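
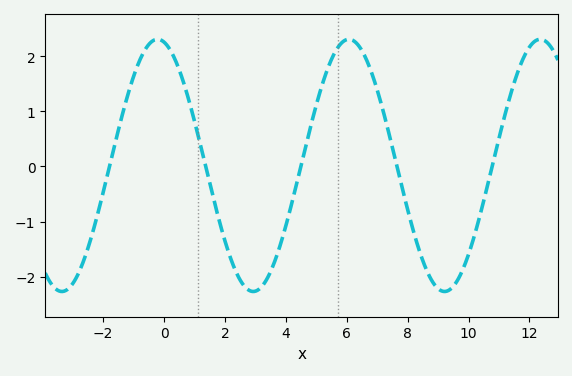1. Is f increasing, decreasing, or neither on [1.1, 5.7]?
neither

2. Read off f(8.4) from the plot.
-1.55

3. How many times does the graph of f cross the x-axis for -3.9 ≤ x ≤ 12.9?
5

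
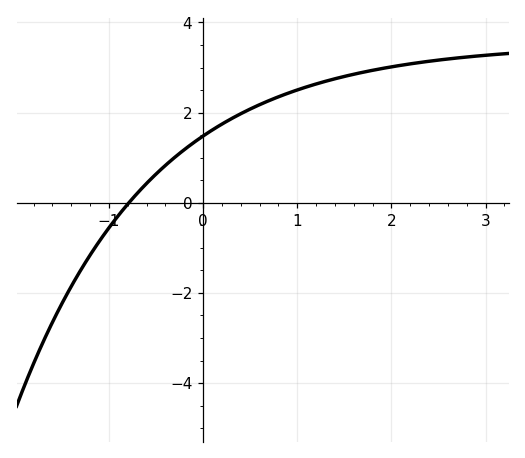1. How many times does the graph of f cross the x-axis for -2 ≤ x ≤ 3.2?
1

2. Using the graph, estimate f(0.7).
2.27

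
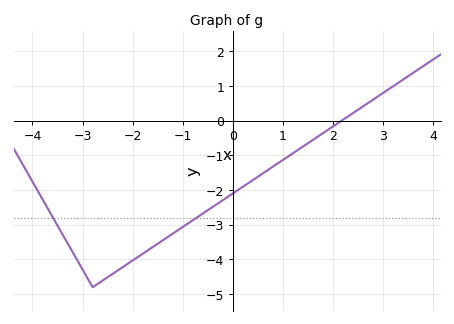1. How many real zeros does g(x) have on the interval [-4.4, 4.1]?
1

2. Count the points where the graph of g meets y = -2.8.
2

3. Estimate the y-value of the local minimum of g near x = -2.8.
-4.8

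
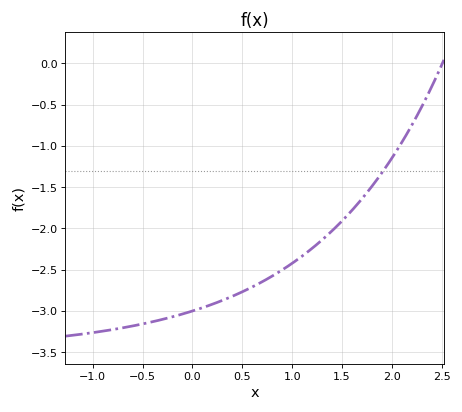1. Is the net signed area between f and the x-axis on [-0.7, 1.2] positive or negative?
negative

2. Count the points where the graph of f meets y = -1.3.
1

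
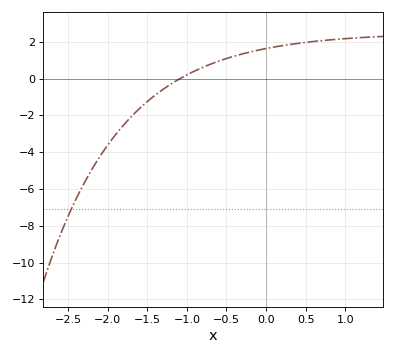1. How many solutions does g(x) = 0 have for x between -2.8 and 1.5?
1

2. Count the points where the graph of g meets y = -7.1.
1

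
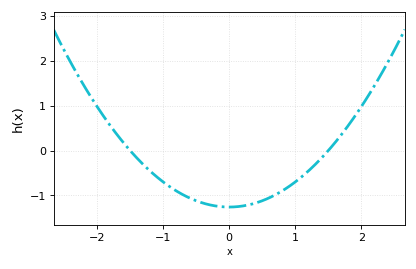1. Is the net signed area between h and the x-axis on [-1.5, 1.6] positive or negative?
negative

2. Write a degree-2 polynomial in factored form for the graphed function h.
y = 0.56(x + 1.5)(x - 1.5)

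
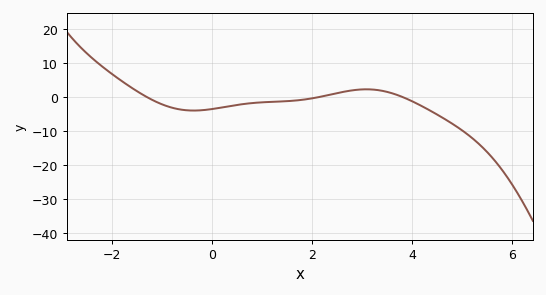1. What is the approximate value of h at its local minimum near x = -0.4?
-3.91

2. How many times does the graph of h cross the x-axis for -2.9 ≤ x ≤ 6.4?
3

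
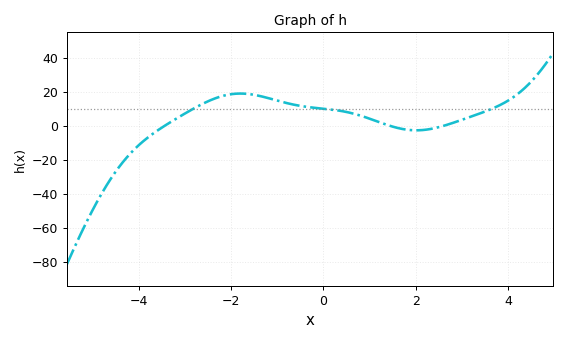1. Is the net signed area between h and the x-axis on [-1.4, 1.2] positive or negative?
positive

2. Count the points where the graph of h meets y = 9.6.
3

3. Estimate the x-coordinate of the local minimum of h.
2.02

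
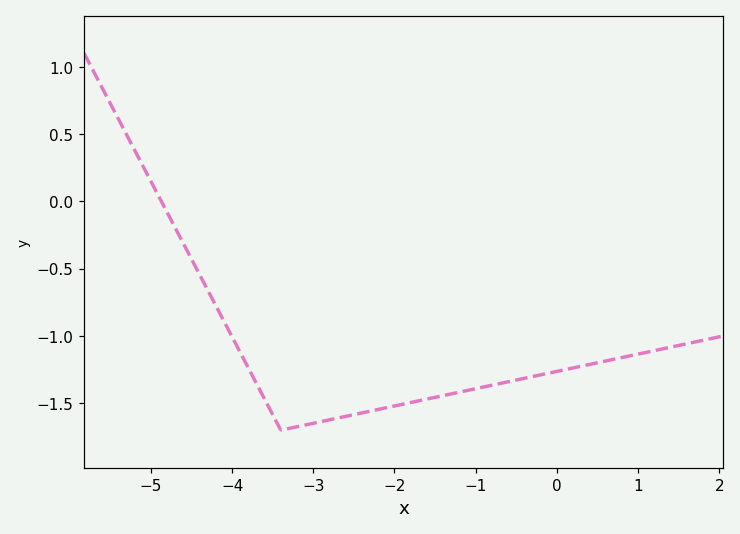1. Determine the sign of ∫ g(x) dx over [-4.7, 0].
negative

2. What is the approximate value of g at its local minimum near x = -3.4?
-1.7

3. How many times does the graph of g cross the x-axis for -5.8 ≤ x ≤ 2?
1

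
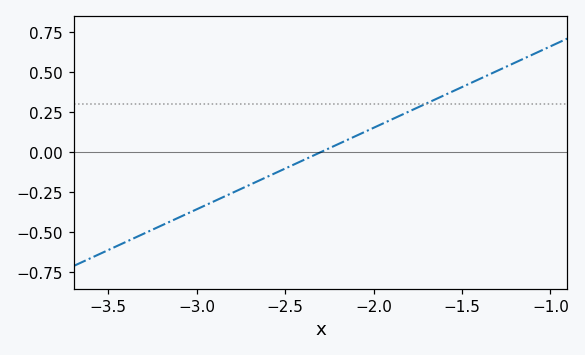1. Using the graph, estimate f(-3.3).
-0.52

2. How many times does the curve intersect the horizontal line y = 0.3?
1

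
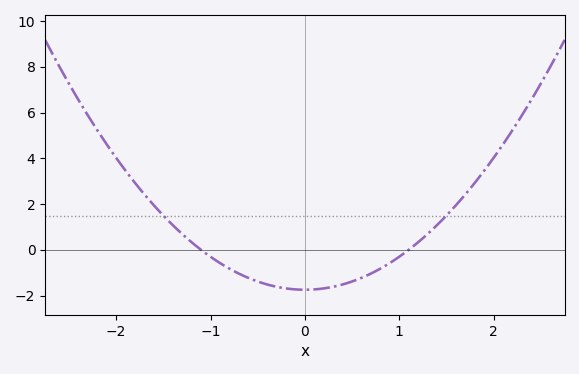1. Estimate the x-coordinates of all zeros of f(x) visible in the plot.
-1.1, 1.1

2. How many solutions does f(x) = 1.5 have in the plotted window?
2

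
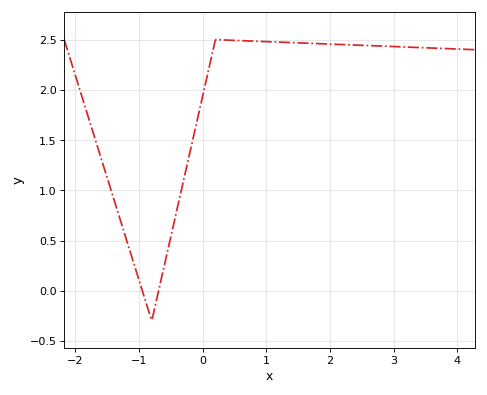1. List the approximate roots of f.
-0.9, -0.7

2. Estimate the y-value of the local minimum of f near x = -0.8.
-0.3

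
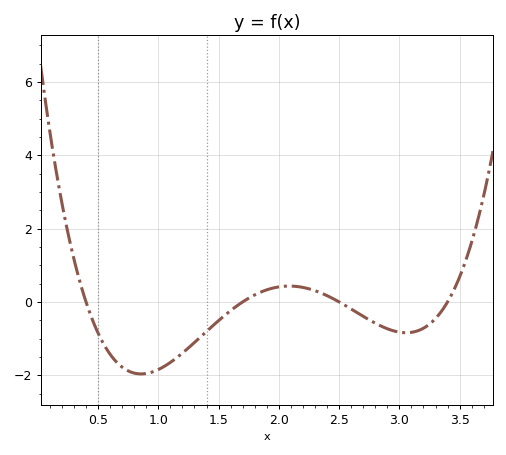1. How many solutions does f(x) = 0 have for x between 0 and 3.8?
4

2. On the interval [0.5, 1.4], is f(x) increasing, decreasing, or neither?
neither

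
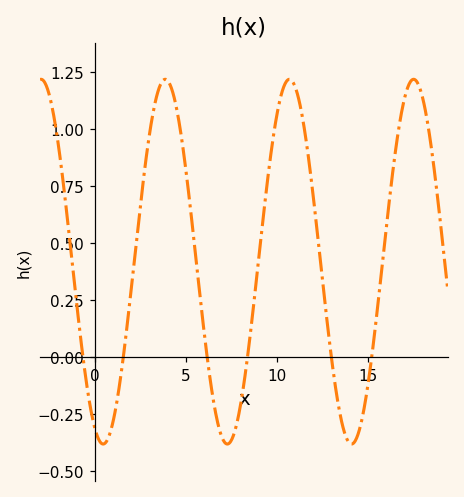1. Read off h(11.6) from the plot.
0.96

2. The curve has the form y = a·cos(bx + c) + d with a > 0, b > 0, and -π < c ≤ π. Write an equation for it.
y = 0.8cos(0.92x + 2.7) + 0.42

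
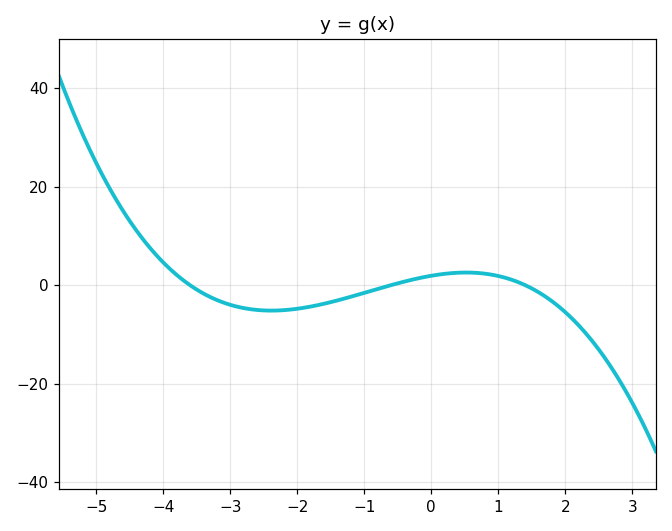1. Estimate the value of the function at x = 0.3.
2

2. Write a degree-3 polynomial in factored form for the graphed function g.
y = -0.63(x + 3.6)(x + 0.6)(x - 1.4)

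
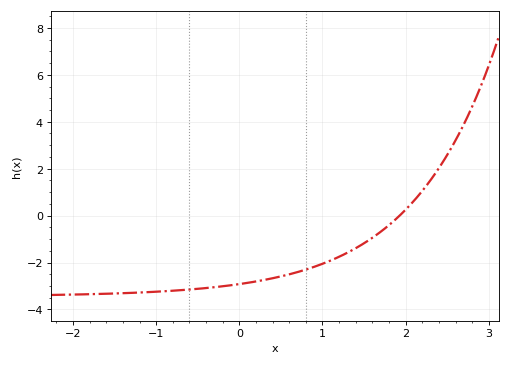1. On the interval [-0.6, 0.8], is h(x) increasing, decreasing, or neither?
increasing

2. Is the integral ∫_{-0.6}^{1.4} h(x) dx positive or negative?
negative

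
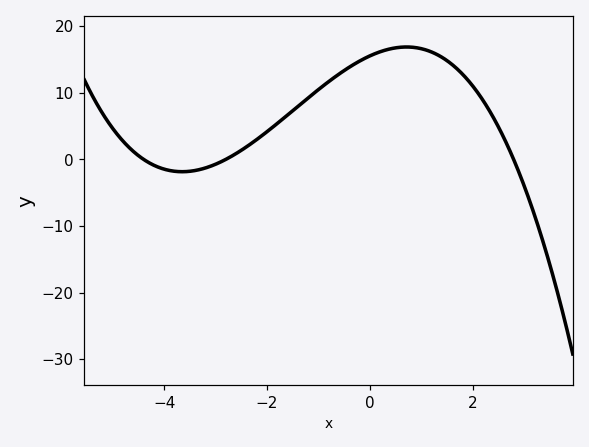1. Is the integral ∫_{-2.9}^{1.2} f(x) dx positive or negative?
positive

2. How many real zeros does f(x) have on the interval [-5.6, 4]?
3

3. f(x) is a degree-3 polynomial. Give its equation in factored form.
y = -0.45(x + 4.4)(x + 2.8)(x - 2.8)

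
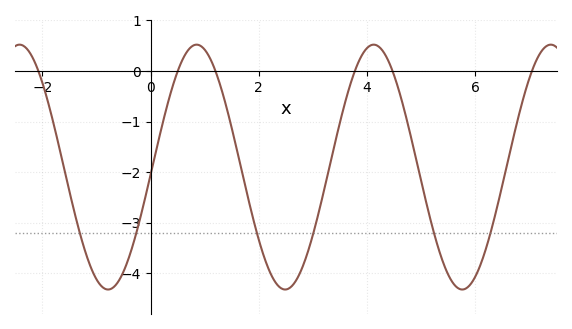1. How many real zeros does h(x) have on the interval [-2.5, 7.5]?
6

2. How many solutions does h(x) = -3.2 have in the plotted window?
6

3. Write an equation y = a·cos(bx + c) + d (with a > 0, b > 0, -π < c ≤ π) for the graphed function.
y = 2.42cos(1.9x - 1.6) - 1.9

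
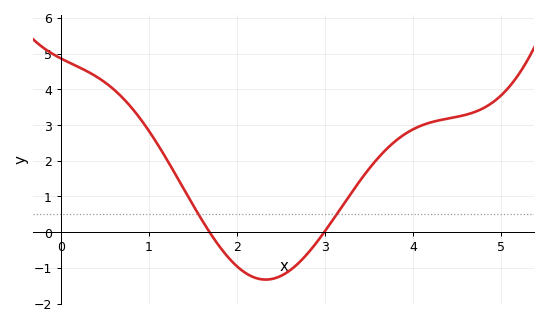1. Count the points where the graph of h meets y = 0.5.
2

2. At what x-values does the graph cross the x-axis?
1.69, 2.99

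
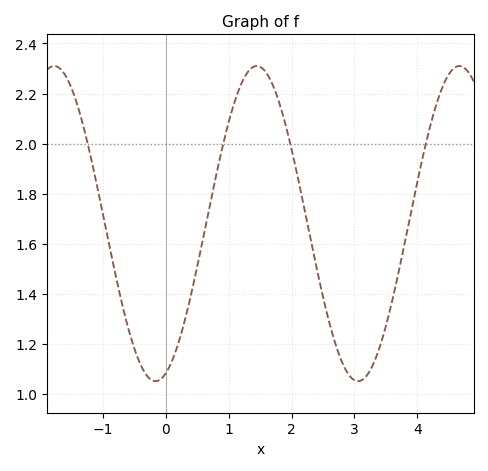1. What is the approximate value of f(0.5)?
1.51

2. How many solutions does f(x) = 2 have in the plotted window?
4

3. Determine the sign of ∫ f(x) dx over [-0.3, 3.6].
positive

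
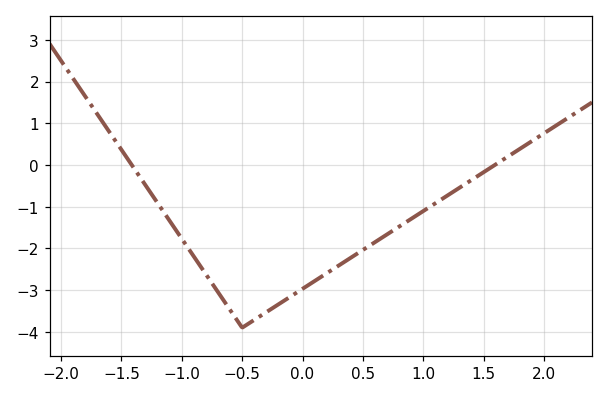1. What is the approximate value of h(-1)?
-1.77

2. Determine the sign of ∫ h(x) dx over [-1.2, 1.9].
negative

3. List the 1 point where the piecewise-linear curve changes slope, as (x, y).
(-0.5, -3.9)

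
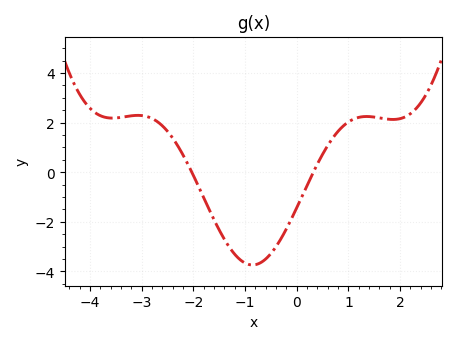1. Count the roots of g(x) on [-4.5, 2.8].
2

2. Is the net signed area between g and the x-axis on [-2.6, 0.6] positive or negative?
negative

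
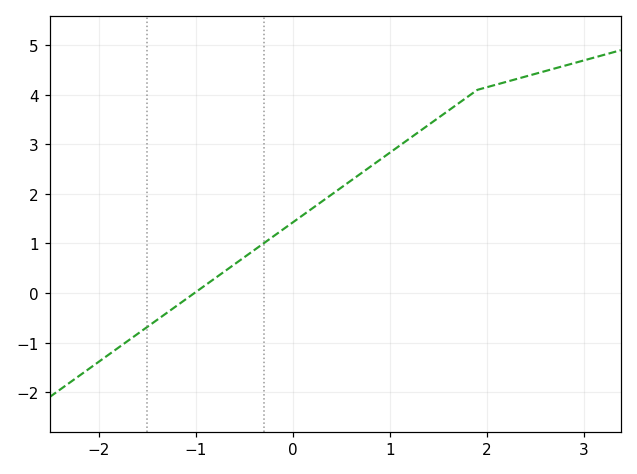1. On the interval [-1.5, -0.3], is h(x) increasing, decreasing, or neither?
increasing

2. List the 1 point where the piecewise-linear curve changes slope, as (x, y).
(1.9, 4.1)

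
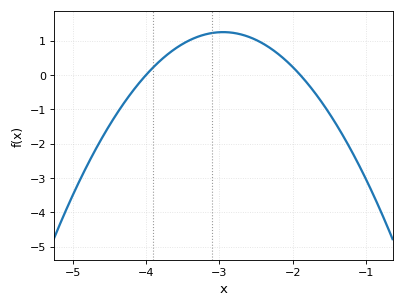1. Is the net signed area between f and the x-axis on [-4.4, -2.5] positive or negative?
positive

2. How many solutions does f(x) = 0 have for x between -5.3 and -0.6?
2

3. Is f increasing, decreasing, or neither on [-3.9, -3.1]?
increasing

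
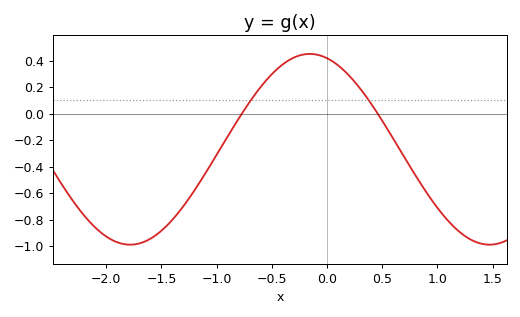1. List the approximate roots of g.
-0.771, 0.459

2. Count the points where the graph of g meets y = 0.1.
2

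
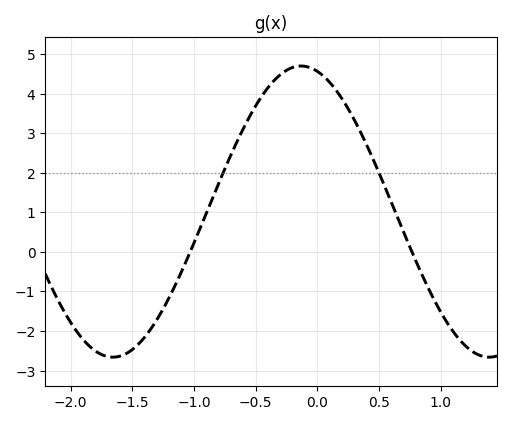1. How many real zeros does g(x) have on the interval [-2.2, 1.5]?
2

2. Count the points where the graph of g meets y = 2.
2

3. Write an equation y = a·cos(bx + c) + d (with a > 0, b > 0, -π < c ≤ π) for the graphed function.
y = 3.68cos(2.1x + 0.27) + 1.02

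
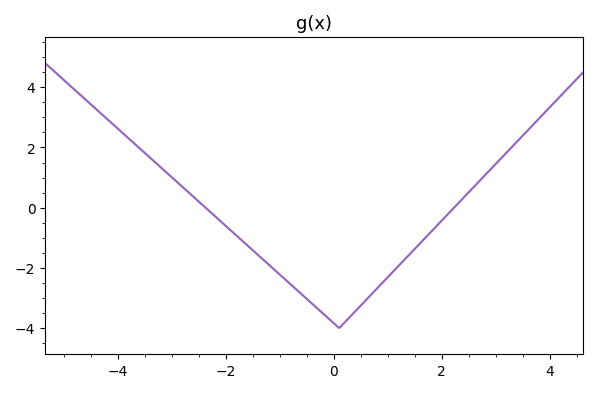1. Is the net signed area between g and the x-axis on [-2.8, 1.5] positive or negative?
negative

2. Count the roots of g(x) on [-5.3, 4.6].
2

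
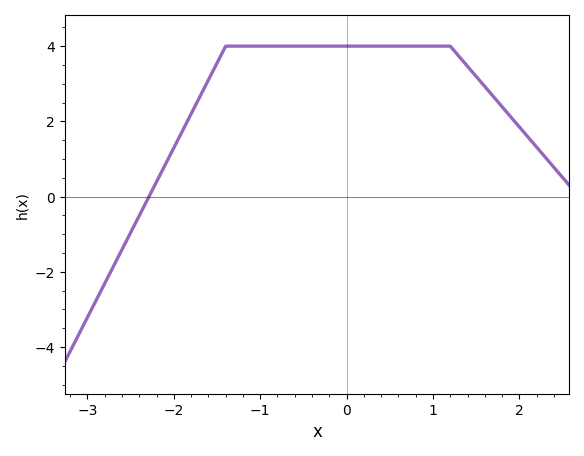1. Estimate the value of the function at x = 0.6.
4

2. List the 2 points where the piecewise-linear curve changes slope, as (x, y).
(-1.4, 4); (1.2, 4)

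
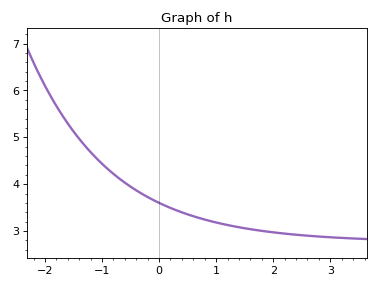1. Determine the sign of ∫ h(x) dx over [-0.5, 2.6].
positive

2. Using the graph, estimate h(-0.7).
4.12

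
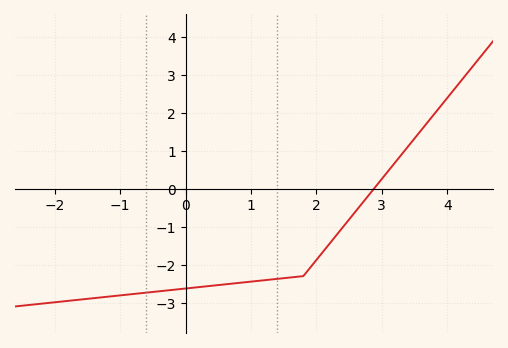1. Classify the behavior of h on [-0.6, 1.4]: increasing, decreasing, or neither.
increasing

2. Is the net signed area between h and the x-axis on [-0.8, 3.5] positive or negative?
negative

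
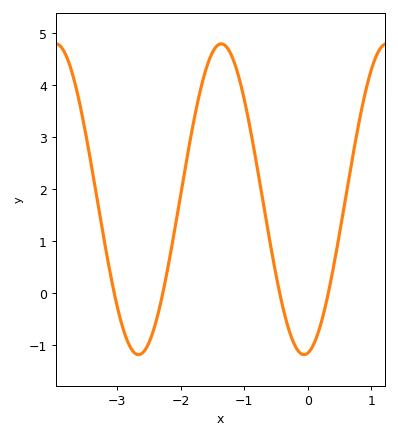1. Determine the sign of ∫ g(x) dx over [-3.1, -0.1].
positive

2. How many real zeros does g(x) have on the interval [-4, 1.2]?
4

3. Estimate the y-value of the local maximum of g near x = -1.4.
4.79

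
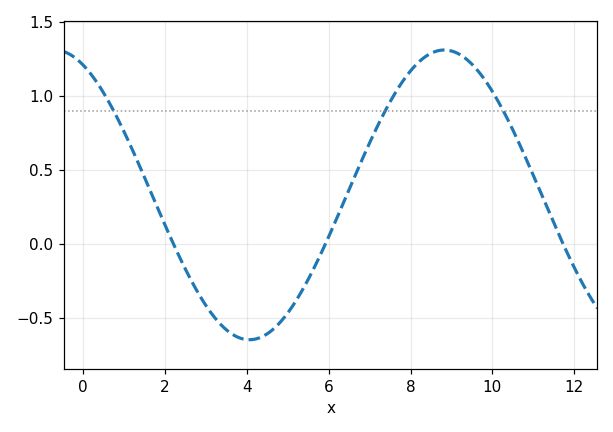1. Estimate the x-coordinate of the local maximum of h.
8.8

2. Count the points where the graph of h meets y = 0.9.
3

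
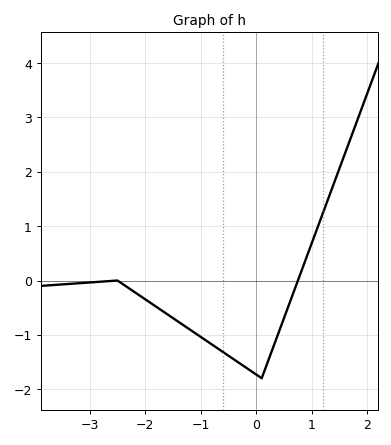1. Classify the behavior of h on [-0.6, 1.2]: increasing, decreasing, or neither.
neither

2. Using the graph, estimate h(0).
-1.73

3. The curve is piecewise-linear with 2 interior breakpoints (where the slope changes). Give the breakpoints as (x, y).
(-2.5, 0); (0.1, -1.8)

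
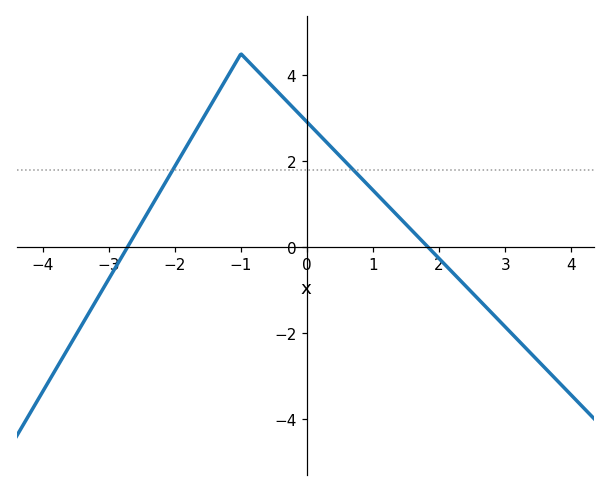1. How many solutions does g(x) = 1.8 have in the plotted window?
2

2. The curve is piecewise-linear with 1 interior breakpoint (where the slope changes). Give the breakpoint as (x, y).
(-1, 4.5)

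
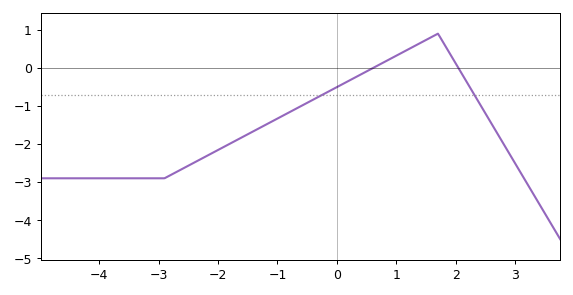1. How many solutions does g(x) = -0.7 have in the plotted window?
2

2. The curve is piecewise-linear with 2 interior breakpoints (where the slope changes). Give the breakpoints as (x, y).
(-2.9, -2.9); (1.7, 0.9)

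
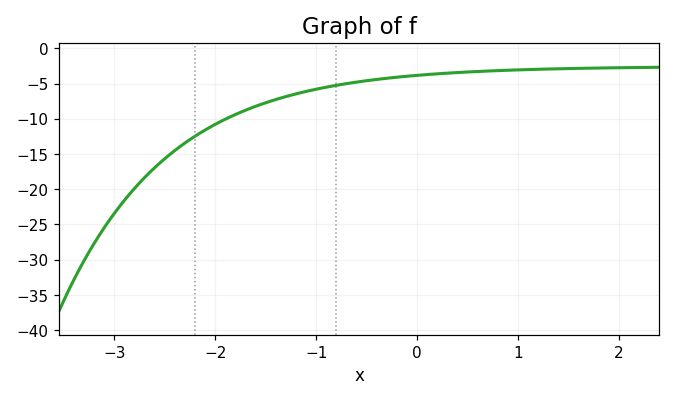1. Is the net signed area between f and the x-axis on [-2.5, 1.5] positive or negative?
negative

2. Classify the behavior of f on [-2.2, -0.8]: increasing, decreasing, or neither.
increasing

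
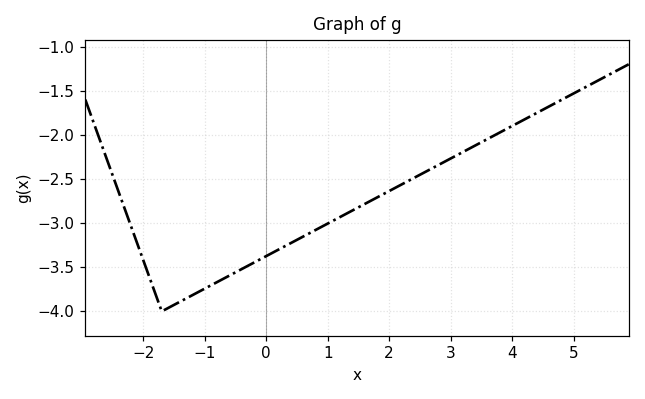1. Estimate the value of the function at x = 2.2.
-2.56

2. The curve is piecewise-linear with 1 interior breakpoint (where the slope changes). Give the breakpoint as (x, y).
(-1.7, -4)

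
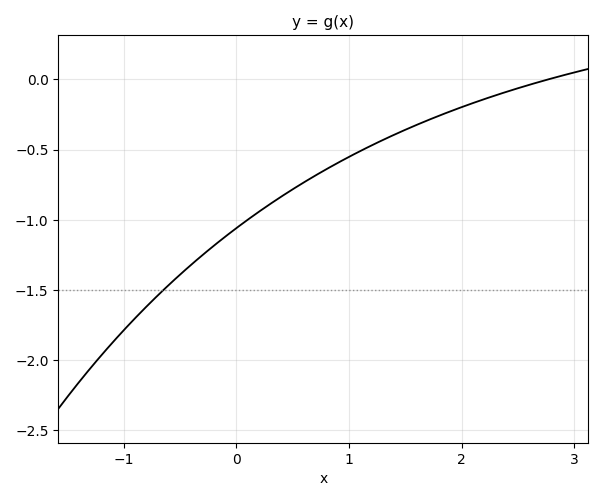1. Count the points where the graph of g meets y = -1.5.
1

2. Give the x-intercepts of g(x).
2.77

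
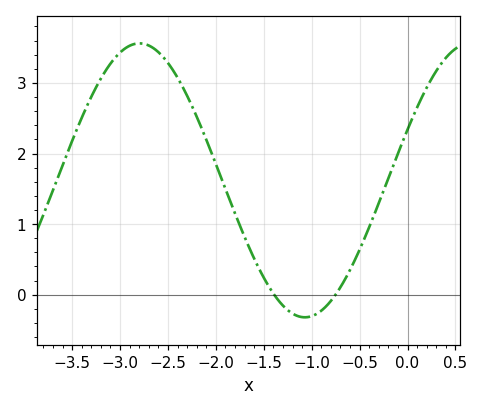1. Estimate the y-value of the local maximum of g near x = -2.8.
3.56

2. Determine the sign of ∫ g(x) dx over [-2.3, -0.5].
positive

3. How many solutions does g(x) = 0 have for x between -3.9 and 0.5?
2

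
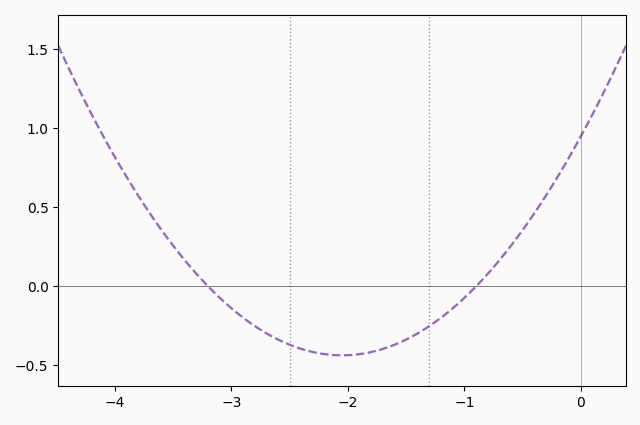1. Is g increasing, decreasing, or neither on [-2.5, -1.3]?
neither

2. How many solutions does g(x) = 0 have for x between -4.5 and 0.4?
2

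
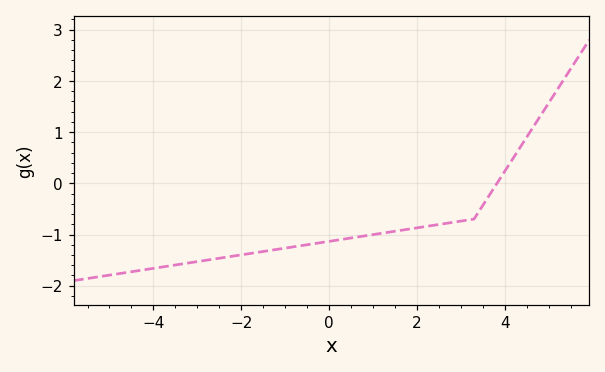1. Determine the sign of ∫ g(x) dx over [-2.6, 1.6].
negative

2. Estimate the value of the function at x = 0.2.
-1.1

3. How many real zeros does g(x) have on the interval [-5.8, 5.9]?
1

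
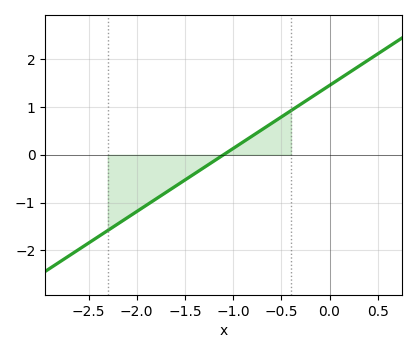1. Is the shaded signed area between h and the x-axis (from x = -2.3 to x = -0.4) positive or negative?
negative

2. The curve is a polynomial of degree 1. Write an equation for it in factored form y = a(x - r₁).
y = 1.32(x + 1.1)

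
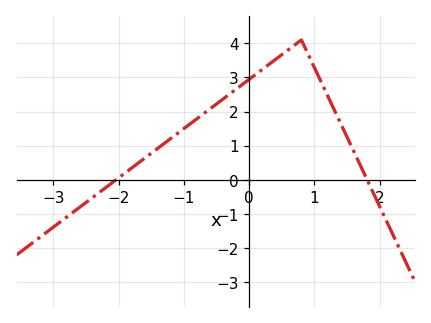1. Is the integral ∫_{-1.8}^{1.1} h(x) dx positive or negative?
positive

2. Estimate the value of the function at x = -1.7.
0.5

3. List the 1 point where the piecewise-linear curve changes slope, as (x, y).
(0.8, 4.1)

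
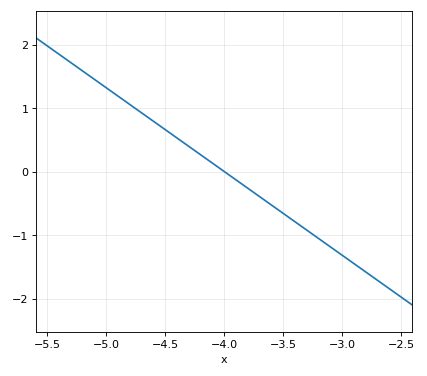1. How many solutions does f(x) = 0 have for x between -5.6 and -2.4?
1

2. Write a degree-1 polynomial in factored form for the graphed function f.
y = -1.32(x + 4)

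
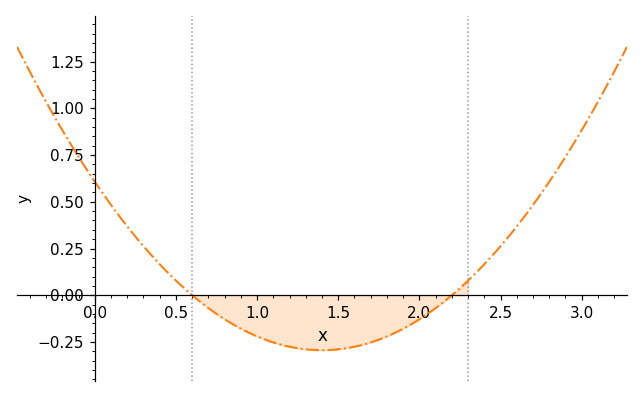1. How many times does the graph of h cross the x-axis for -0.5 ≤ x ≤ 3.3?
2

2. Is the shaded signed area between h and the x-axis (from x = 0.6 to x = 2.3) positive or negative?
negative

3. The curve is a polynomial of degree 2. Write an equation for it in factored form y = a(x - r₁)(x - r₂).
y = 0.46(x - 0.6)(x - 2.2)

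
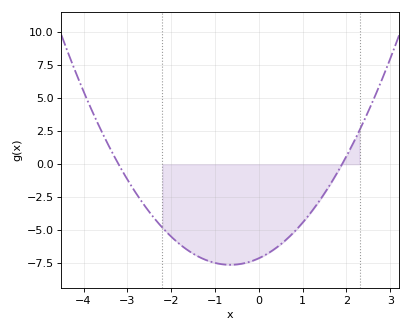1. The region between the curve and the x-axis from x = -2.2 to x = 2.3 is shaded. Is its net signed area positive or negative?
negative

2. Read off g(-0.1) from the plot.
-7.25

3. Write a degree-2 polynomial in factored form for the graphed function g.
y = 1.17(x + 3.2)(x - 1.9)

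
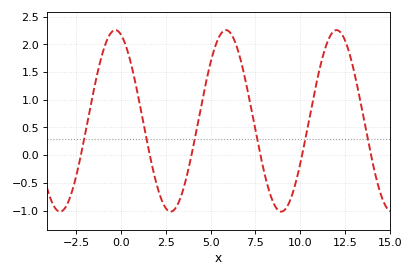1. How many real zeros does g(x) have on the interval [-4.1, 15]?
6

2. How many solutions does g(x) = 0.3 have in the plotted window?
6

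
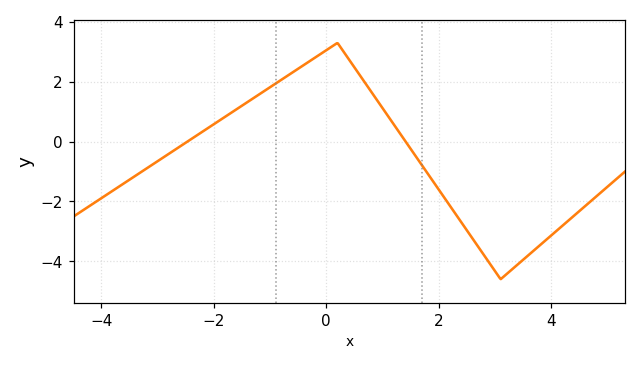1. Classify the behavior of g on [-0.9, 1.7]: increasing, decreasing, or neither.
neither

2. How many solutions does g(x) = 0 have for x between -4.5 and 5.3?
2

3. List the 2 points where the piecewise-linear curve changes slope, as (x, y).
(0.2, 3.3); (3.1, -4.6)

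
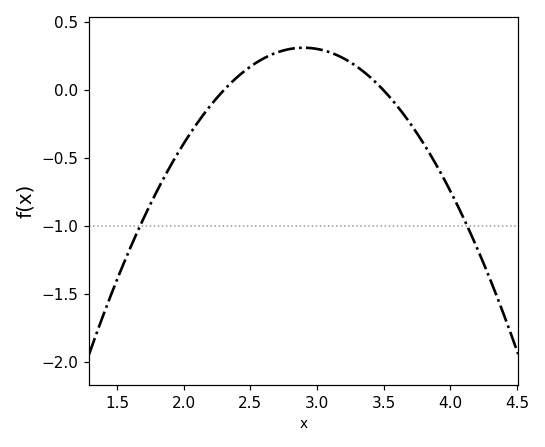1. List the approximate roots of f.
2.3, 3.5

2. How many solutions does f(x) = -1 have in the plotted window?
2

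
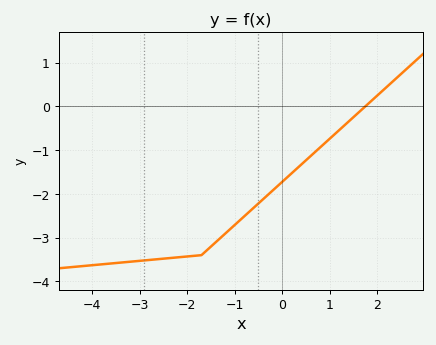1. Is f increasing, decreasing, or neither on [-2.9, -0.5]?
increasing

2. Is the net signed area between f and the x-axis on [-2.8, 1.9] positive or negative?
negative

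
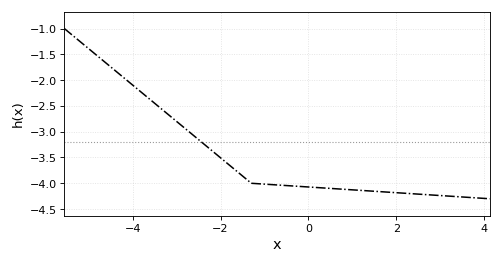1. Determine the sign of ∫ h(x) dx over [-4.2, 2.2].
negative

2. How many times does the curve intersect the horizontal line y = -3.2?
1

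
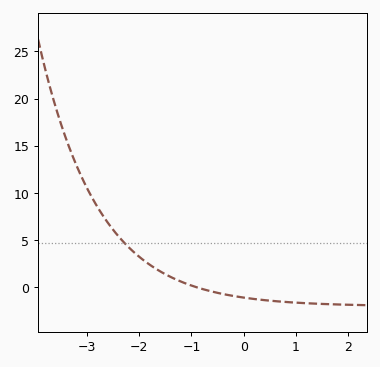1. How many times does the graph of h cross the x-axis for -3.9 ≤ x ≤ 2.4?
1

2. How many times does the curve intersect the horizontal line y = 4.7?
1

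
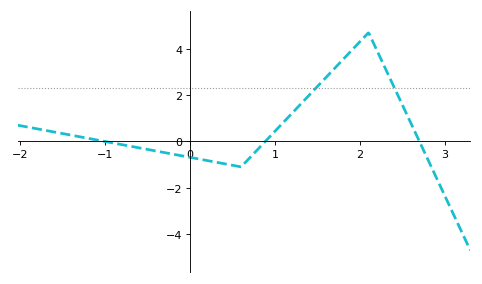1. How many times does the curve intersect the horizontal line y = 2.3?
2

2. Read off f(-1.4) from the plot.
0.2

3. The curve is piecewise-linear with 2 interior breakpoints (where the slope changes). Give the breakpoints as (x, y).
(0.6, -1.1); (2.1, 4.7)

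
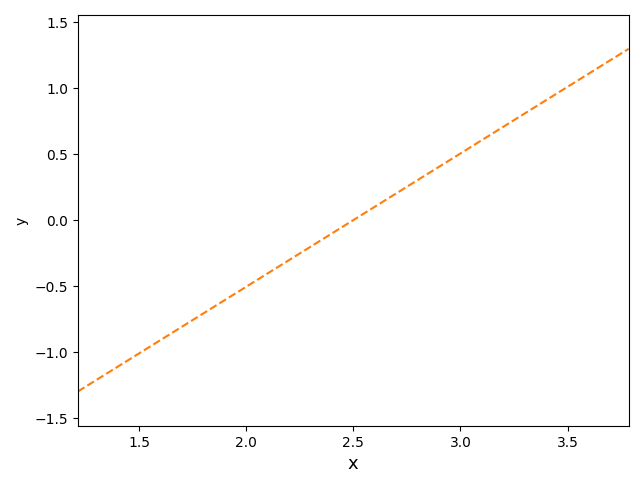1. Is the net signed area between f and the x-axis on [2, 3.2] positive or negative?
positive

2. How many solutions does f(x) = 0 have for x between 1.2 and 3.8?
1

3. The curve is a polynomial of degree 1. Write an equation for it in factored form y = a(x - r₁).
y = 1.01(x - 2.5)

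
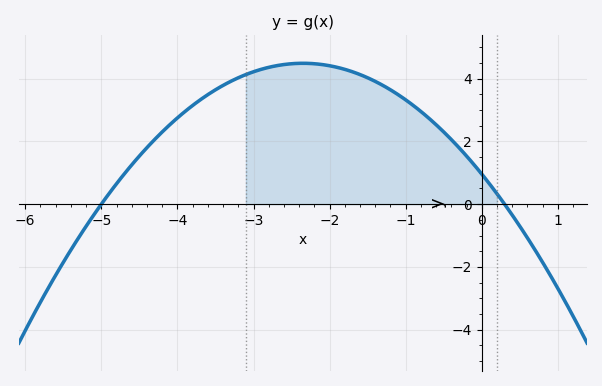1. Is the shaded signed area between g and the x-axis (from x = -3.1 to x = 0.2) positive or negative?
positive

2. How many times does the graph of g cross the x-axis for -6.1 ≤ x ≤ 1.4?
2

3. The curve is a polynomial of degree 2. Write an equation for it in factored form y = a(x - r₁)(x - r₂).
y = -0.64(x + 5)(x - 0.3)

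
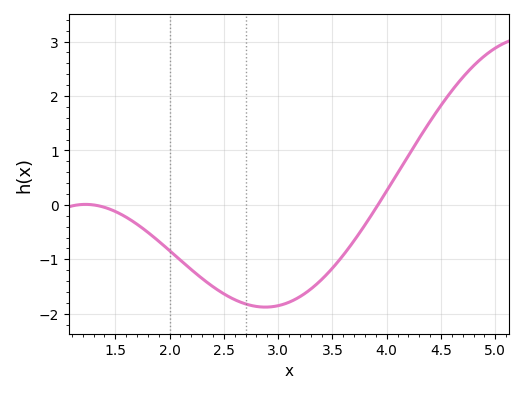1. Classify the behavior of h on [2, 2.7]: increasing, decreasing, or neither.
decreasing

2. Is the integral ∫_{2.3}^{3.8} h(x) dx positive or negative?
negative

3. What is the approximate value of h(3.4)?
-1.37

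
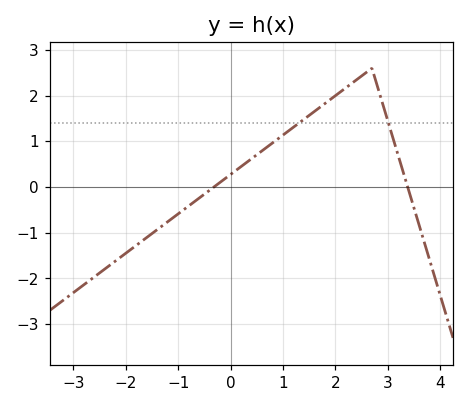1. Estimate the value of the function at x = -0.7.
-0.329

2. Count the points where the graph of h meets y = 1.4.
2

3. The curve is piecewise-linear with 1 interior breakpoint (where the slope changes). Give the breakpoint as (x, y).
(2.7, 2.6)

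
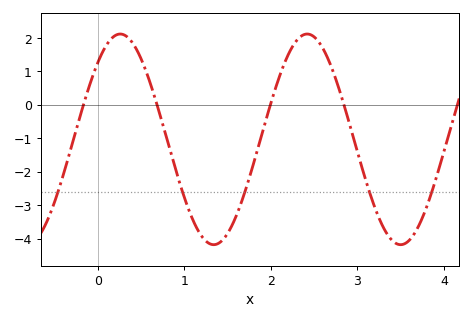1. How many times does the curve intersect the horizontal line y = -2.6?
5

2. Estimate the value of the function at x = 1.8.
-1.8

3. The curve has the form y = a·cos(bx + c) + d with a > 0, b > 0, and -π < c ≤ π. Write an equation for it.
y = 3.15cos(2.9x - 0.76) - 1.03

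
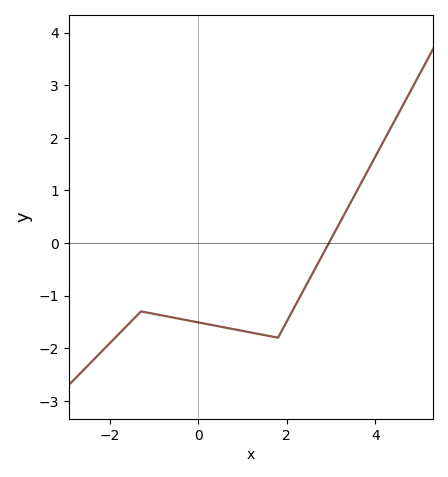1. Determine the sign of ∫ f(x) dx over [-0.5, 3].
negative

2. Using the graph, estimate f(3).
0.077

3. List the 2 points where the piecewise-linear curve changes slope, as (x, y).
(-1.3, -1.3); (1.8, -1.8)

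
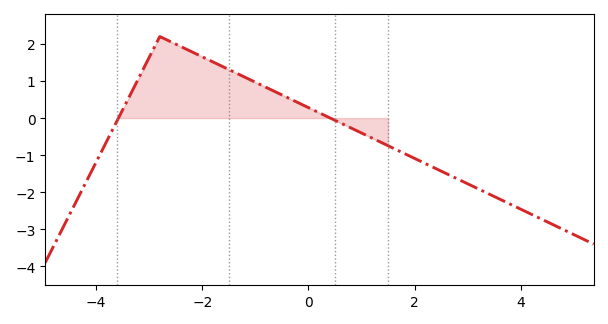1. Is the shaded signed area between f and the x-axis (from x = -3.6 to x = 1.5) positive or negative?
positive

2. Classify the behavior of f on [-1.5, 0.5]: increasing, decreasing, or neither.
decreasing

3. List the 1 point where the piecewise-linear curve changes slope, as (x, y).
(-2.8, 2.2)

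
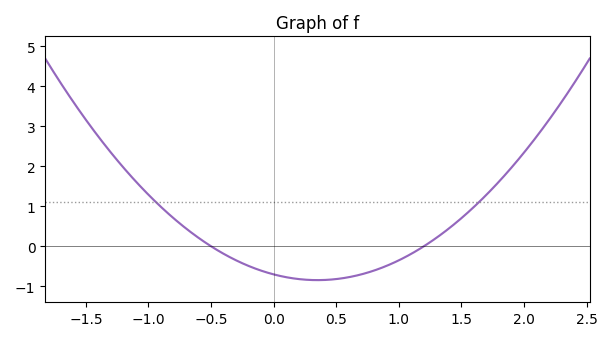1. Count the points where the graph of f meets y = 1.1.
2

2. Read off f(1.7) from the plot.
1.3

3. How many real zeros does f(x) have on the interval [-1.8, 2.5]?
2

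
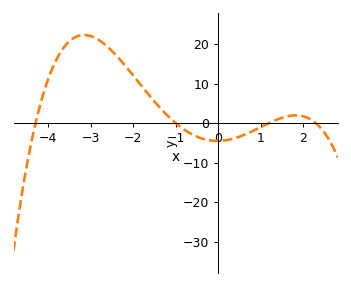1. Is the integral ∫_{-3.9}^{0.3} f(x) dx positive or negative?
positive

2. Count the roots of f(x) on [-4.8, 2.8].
4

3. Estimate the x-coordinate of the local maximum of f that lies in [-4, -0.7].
-3.2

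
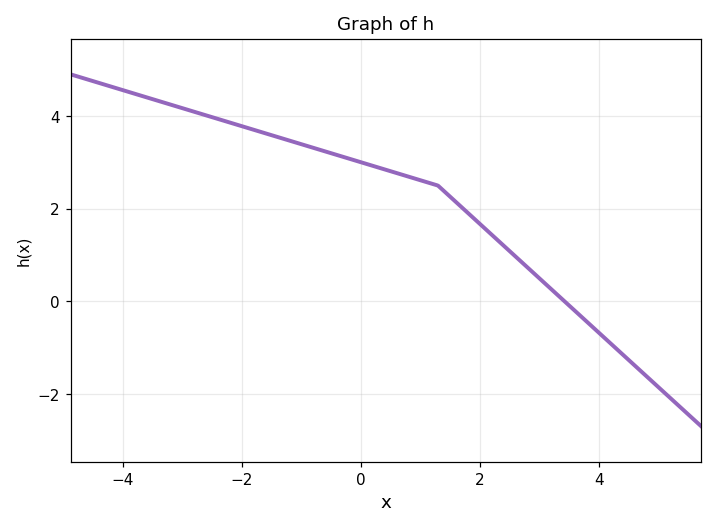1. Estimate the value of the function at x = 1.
2.62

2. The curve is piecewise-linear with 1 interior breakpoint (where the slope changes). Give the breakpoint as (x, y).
(1.3, 2.5)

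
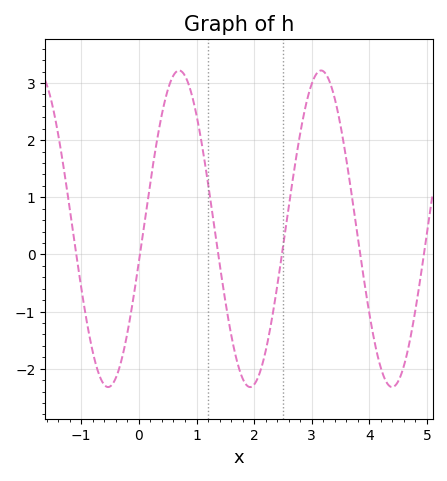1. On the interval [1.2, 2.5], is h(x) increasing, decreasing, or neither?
neither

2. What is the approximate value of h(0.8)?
3.13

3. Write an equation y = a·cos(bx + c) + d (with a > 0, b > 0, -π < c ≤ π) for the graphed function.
y = 2.77cos(2.55x - 1.78) + 0.45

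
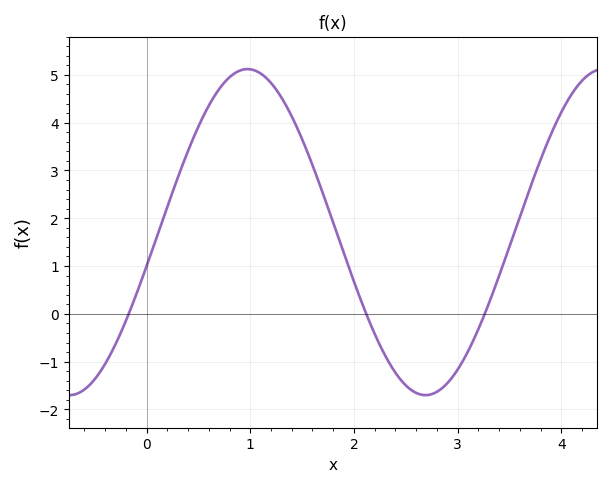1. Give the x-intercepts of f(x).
-0.2, 2.1, 3.3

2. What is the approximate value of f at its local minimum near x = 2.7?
-1.7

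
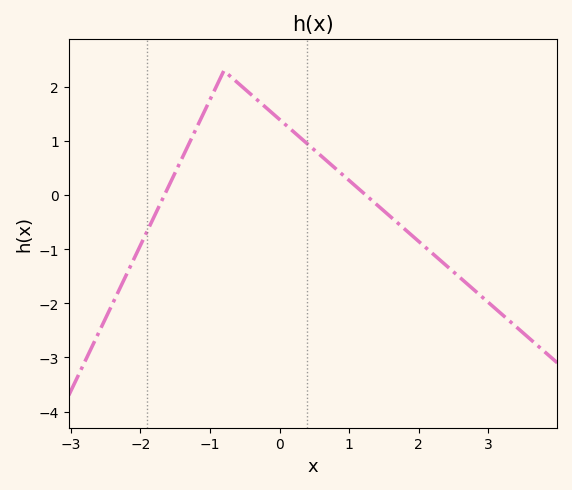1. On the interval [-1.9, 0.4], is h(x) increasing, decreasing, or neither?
neither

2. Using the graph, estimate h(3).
-1.98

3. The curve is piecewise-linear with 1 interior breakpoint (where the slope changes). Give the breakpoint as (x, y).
(-0.8, 2.3)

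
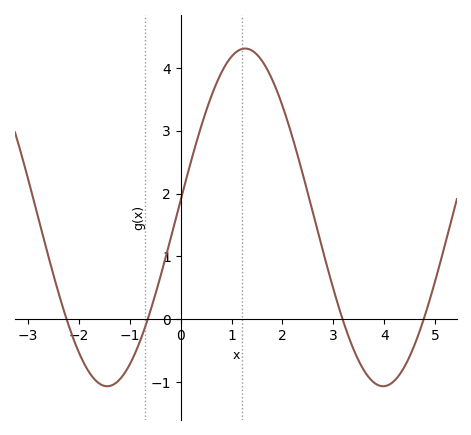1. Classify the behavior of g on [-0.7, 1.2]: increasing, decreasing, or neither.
increasing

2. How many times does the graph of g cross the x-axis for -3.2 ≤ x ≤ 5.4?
4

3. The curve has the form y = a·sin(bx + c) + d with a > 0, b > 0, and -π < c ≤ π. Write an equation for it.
y = 2.69sin(1.16x + 0.1) + 1.62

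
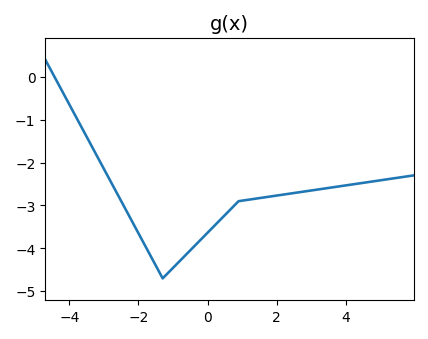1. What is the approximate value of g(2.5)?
-2.71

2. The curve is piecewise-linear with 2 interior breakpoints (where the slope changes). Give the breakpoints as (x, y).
(-1.3, -4.7); (0.9, -2.9)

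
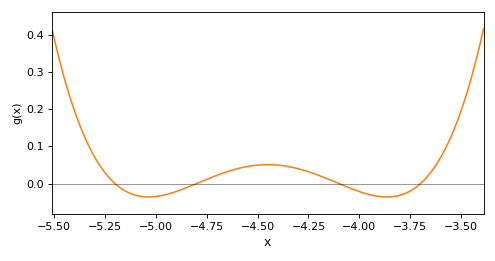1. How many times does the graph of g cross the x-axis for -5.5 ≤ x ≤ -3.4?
4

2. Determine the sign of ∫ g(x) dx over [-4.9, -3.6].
positive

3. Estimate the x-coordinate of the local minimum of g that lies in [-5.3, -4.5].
-5.05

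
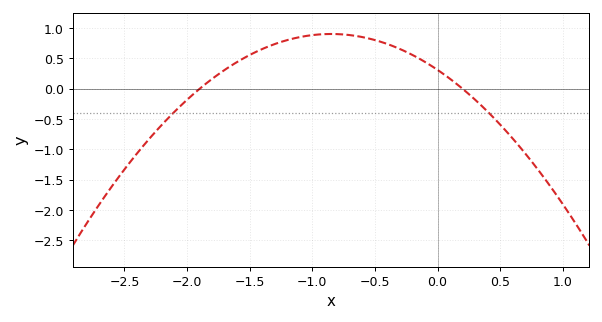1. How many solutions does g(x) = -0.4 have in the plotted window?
2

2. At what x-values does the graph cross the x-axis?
-1.9, 0.2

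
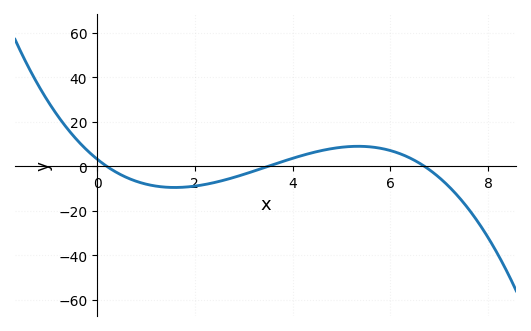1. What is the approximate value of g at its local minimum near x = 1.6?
-9.5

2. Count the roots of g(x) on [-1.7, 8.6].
3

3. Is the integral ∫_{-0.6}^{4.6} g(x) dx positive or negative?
negative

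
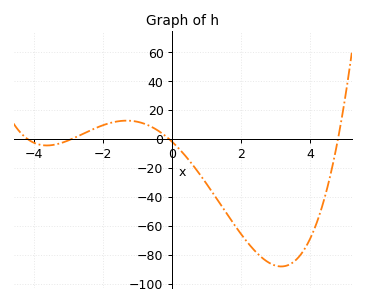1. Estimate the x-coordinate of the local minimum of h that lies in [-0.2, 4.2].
3.16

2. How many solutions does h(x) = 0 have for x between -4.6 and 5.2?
4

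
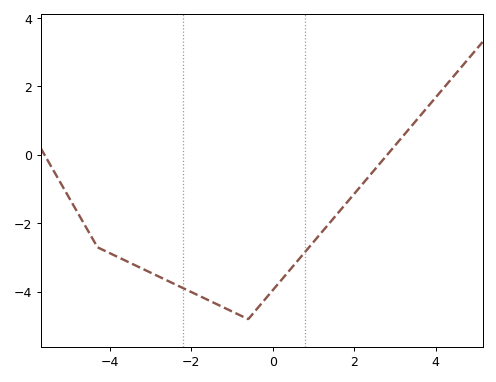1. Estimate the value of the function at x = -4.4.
-2.49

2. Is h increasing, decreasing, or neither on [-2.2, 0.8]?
neither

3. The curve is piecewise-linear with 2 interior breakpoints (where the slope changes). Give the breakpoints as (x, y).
(-4.3, -2.7); (-0.6, -4.8)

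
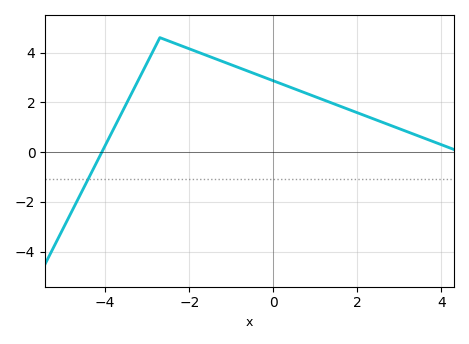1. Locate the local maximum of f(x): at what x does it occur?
-2.7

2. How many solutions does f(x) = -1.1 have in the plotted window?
1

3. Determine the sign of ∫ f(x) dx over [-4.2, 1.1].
positive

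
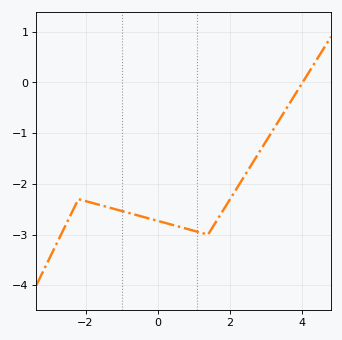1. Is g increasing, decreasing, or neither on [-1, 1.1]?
decreasing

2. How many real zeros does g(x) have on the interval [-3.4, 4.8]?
1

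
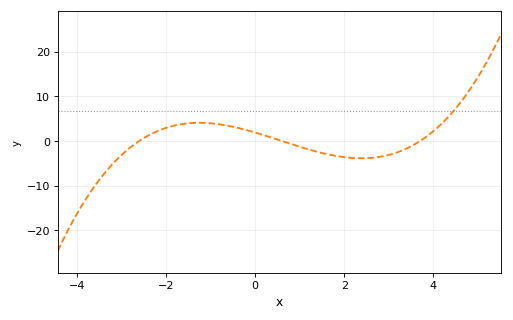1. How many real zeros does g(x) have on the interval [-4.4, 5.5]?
3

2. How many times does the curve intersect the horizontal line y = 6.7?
1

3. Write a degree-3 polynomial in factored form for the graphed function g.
y = 0.33(x + 2.6)(x - 0.6)(x - 3.7)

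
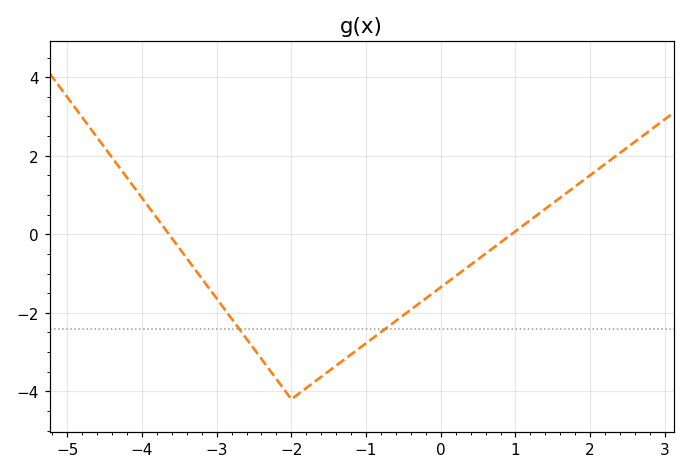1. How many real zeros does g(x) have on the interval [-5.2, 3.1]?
2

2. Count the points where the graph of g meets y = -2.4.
2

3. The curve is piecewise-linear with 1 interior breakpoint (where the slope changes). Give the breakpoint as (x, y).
(-2, -4.2)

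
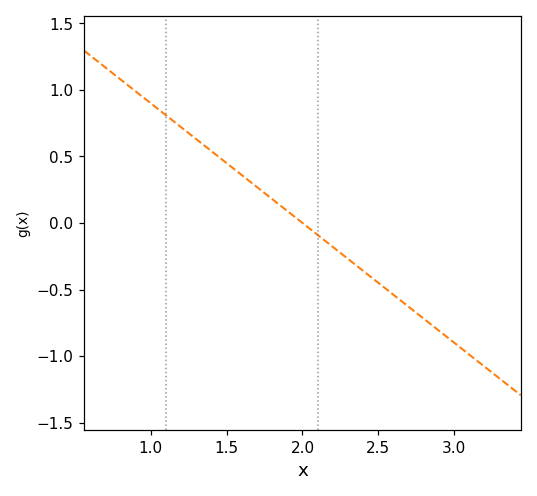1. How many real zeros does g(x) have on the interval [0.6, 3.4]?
1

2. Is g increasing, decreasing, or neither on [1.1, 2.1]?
decreasing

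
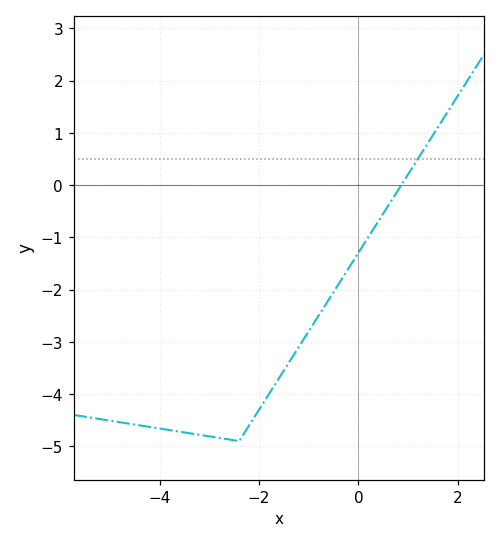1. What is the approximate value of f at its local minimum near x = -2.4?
-4.9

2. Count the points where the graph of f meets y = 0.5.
1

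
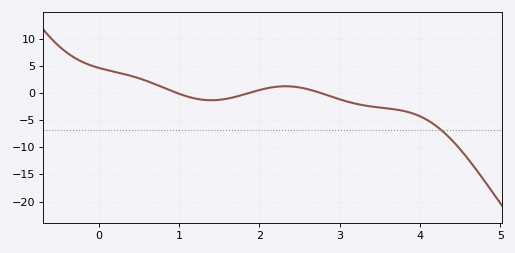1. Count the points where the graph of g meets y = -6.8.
1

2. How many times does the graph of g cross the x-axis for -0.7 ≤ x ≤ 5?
3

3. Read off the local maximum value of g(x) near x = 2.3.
1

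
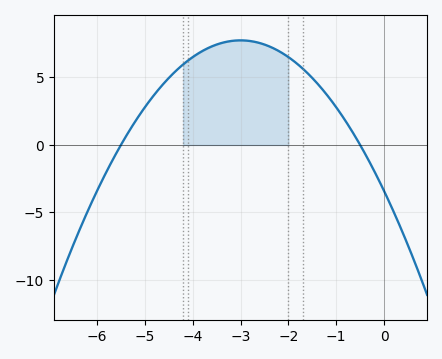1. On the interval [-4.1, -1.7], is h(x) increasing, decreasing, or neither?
neither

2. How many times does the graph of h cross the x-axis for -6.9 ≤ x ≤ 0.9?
2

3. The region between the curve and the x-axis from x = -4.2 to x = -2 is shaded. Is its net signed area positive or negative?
positive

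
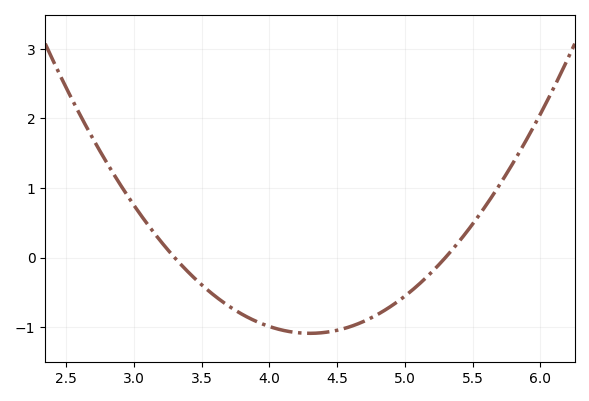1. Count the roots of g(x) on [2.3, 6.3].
2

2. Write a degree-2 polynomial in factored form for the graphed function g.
y = 1.09(x - 3.3)(x - 5.3)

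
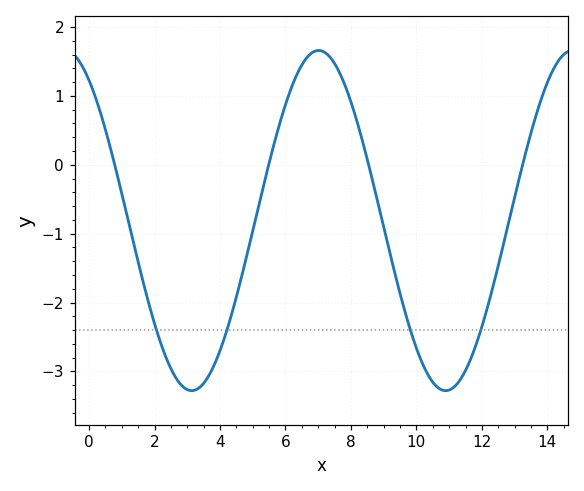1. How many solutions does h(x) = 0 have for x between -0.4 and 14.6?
4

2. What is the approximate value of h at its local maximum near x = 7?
1.7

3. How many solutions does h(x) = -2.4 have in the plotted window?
4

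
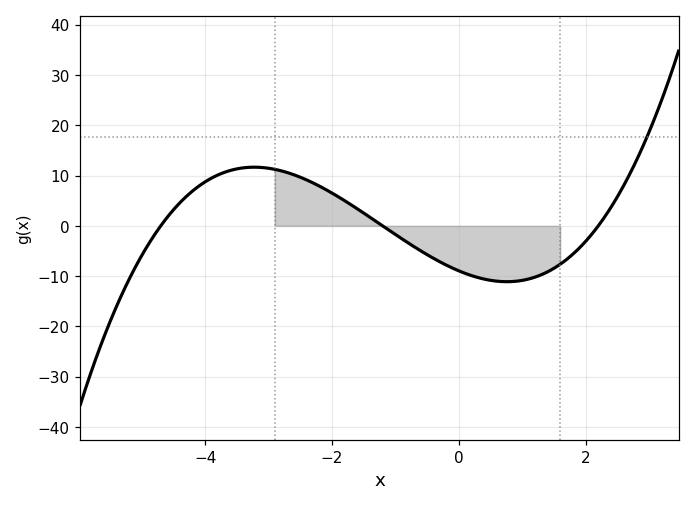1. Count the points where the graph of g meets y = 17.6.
1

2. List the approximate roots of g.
-4.8, -1.2, 2.2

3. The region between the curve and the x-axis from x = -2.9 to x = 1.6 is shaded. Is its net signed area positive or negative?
negative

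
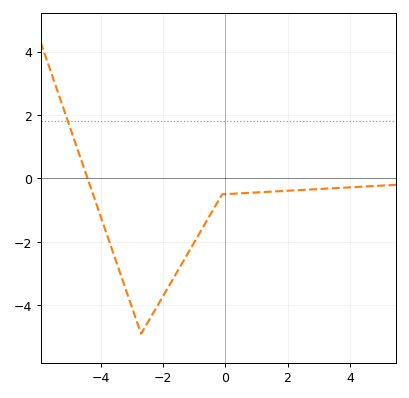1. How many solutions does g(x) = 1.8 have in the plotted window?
1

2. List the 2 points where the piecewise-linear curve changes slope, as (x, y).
(-2.7, -4.9); (-0.1, -0.5)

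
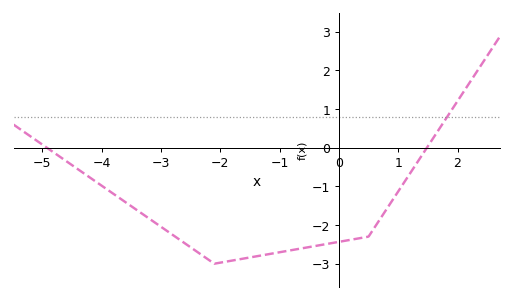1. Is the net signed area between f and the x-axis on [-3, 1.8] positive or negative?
negative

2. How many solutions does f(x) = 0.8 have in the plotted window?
1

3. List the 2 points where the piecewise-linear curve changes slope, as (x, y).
(-2.1, -3); (0.5, -2.3)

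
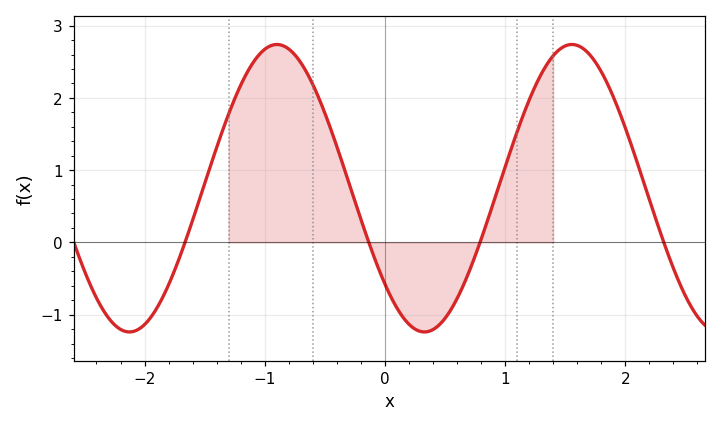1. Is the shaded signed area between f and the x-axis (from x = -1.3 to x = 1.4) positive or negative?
positive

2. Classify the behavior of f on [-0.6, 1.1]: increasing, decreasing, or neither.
neither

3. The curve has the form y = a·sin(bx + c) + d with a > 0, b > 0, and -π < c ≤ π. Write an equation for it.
y = 1.99sin(2.6x - 2.4) + 0.75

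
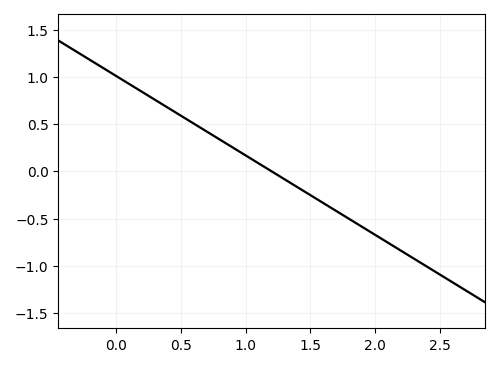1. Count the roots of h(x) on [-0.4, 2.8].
1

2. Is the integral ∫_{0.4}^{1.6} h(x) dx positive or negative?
positive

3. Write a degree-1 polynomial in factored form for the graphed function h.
y = -0.84(x - 1.2)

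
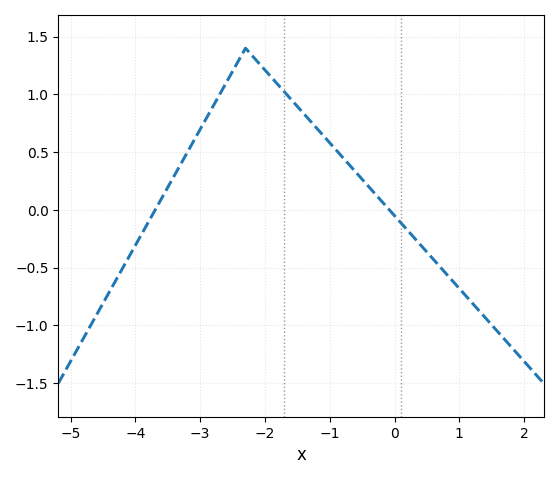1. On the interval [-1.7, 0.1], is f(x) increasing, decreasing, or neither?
decreasing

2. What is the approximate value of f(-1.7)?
1.02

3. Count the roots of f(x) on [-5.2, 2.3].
2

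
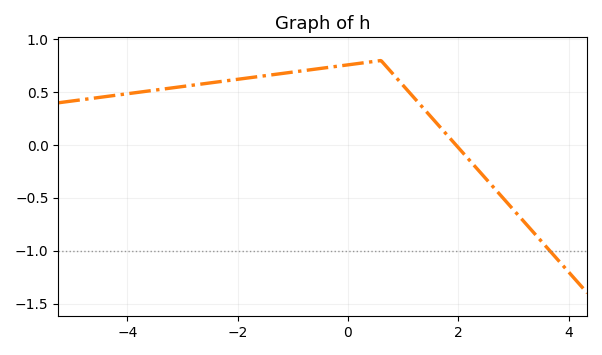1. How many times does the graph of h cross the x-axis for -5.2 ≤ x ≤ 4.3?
1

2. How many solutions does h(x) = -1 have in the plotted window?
1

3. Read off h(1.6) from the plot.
0.2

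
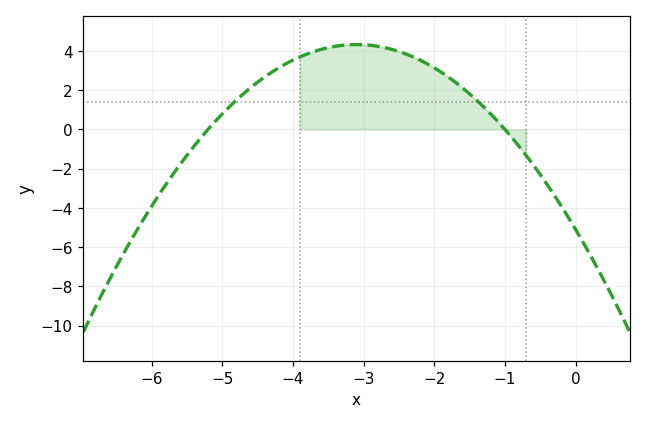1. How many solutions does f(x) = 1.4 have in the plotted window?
2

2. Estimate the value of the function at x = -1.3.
1.15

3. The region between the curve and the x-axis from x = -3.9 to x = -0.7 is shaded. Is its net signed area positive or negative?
positive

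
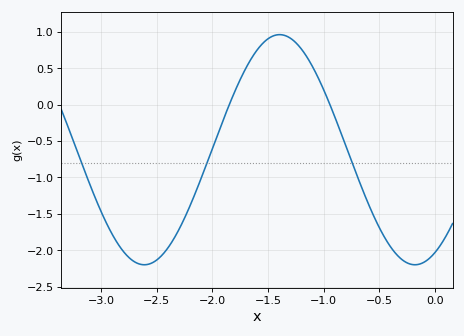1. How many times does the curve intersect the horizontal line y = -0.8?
3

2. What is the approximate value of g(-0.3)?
-2.12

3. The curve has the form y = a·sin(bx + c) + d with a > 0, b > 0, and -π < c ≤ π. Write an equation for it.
y = 1.58sin(2.58x - 1.11) - 0.62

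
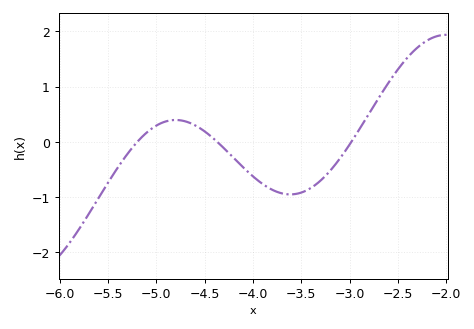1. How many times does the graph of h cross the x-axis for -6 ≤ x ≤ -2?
3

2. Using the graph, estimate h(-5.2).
0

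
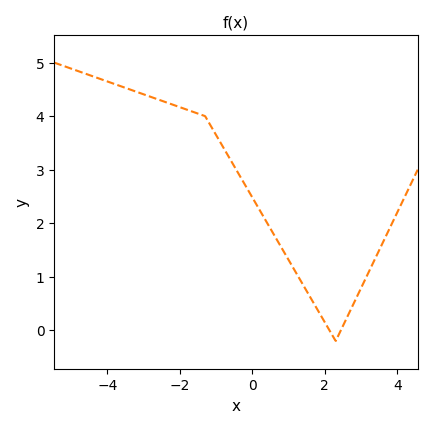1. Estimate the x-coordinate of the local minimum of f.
2.3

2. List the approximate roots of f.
2.13, 2.44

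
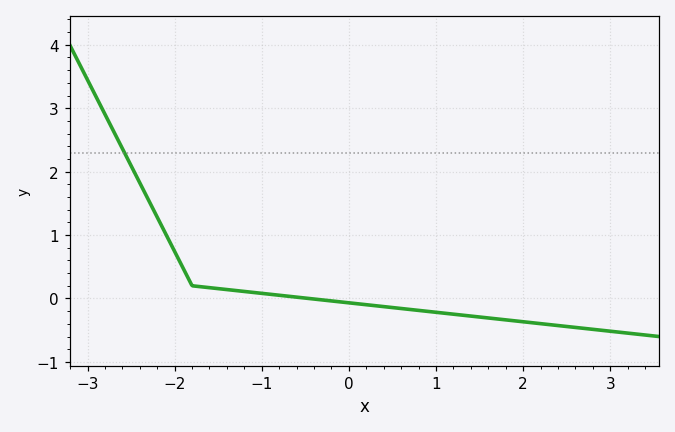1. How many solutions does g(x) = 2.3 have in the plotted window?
1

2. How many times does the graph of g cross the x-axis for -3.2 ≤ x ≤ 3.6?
1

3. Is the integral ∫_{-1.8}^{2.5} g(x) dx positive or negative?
negative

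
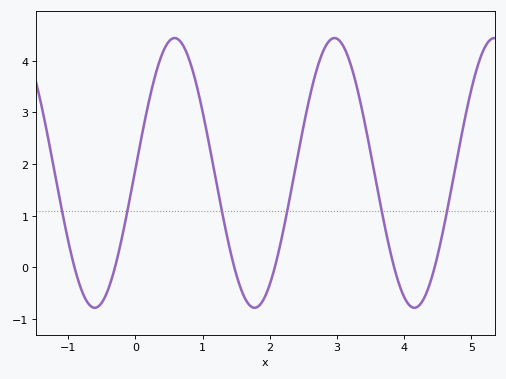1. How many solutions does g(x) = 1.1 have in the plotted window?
6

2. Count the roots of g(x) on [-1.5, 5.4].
6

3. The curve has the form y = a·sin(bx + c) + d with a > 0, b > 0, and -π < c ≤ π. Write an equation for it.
y = 2.61sin(2.6x + 0.03) + 1.83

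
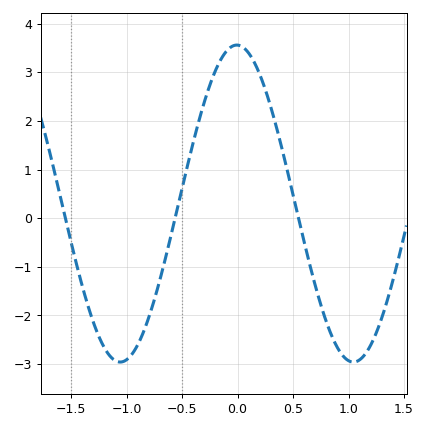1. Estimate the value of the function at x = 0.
3.56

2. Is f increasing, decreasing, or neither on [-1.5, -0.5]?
neither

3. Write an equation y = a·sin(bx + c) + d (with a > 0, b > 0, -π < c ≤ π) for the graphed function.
y = 3.26sin(2.99x + 1.59) + 0.3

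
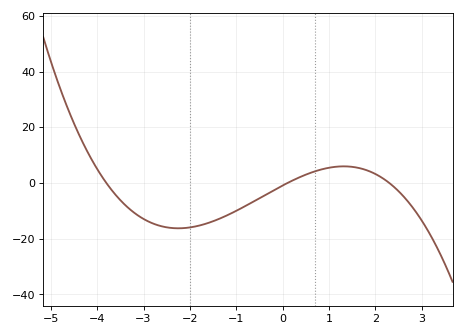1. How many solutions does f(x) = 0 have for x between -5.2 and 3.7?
3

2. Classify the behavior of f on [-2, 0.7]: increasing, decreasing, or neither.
increasing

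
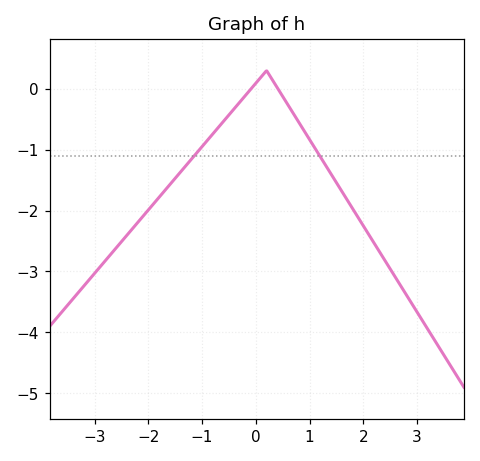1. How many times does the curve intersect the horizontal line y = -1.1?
2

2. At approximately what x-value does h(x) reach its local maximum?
0.2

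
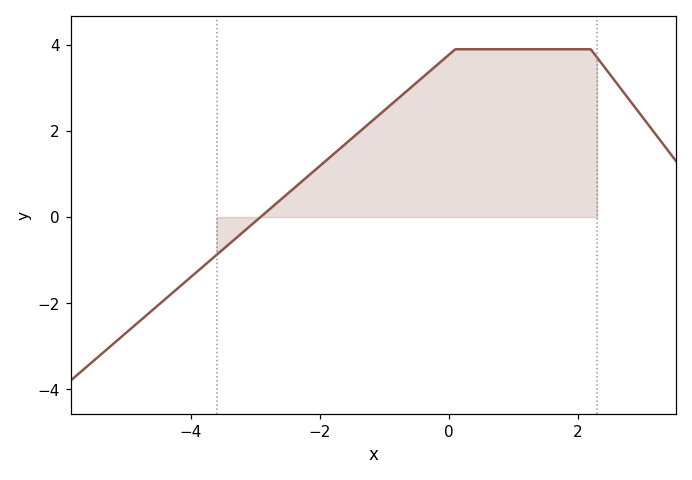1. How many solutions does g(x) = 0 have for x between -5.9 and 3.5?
1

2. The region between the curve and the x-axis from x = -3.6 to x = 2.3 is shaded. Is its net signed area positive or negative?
positive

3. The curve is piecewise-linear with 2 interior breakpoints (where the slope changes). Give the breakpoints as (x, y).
(0.1, 3.9); (2.2, 3.9)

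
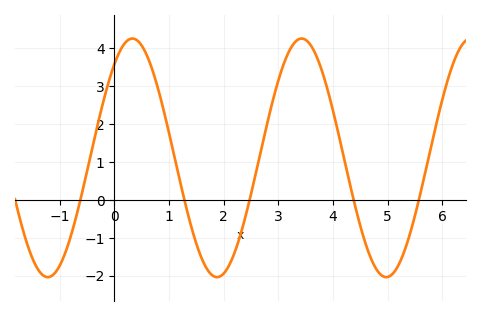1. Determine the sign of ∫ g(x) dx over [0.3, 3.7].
positive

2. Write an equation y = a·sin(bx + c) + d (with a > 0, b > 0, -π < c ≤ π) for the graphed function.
y = 3.15sin(2x + 0.9) + 1.11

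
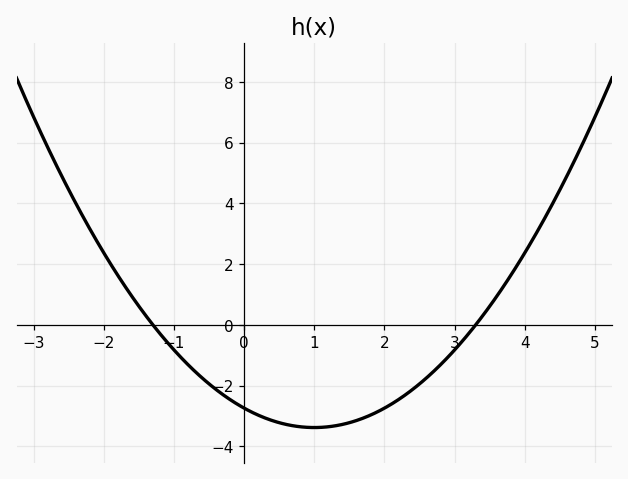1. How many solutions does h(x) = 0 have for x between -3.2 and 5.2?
2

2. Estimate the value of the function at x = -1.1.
-0.6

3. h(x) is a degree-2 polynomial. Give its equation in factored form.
y = 0.64(x + 1.3)(x - 3.3)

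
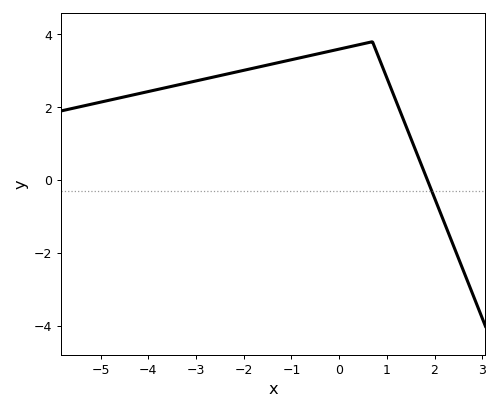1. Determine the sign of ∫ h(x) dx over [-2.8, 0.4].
positive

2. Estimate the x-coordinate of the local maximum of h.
0.6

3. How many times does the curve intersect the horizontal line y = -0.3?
1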